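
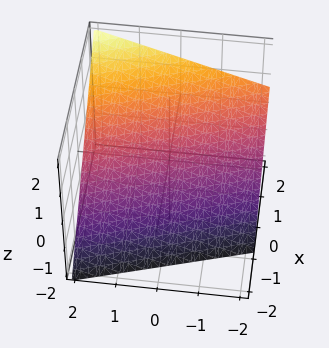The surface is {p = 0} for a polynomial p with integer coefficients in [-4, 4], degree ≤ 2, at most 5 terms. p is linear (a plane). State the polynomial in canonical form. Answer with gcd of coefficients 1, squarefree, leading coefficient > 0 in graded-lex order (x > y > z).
The degree is 1 — every cross-section is a straight line — this is a plane.
Against the integer gridlines: it crosses the y-axis at the gridline y = 2.
The integer polynomial consistent with all of this is the stated p.

3*x + y - 3*z - 2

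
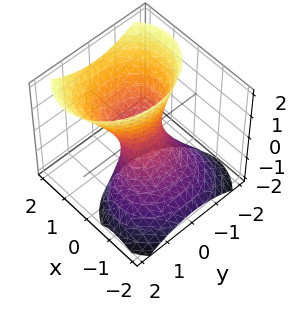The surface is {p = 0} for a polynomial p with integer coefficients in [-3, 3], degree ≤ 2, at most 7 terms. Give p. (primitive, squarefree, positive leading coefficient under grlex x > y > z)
3*x^2 - 3*x*z + 2*y^2 - z^2 - 1

First, the degree is 2 — a generic line meets the surface in up to 2 points.
Next, reading off the gridlines: it misses every integer gridline on the z-axis.
Finally, putting this together gives p.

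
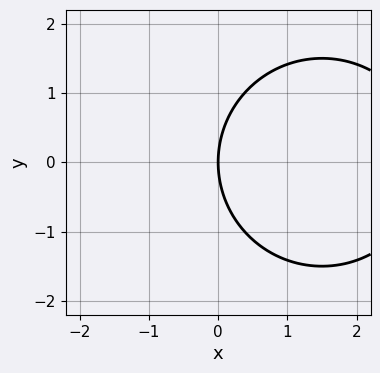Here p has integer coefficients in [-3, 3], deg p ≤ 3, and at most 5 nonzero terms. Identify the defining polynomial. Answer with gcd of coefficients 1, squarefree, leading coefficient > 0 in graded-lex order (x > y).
x^2 + y^2 - 3*x

Degree: a generic line meets the curve in up to 2 points, so deg p = 2.
Symmetries: it's symmetric under y → −y, forcing even powers of y.
Reading off the gridlines: it meets the x-axis at x = 0 (among the integer gridlines); one y-axis crossing is at y = 0.
Matching integer coefficients to the picture gives p.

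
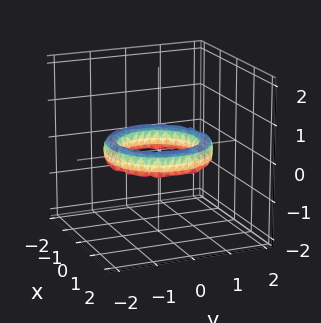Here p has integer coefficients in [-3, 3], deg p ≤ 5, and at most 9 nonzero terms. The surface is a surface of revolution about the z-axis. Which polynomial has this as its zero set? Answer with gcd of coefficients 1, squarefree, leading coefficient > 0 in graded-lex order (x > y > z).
x^4 + 2*x^2*y^2 + y^4 - 3*x^2 - 3*y^2 + 2*z^2 + 2

Degree: no degree-3 surface has this shape, so deg p = 4.
Symmetries: rotational symmetry about the z-axis ⇒ p depends on x, y only through x² + y².
From the visible intercepts: a circular section at z = 0 has radius exactly 1; no z-intercept at any integer in the box; among the integer gridlines, it crosses the y-axis at y ∈ {-1, 1}.
Putting this together gives p.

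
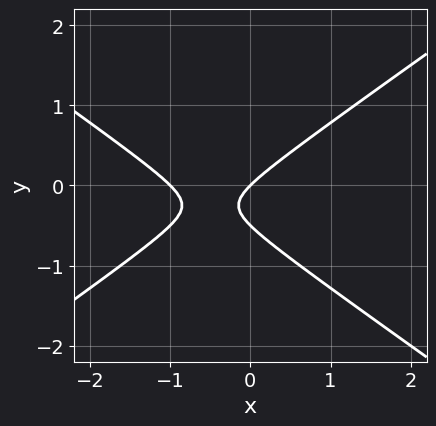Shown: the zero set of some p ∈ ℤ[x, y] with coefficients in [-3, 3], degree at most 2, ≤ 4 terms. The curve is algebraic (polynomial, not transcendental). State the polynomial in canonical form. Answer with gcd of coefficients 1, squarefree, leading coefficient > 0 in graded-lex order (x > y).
x^2 - 2*y^2 + x - y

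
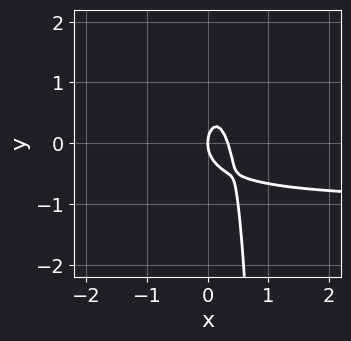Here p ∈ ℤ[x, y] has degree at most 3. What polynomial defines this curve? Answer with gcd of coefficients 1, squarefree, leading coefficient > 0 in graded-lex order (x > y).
First, deg p = 3.
Then, checking where it meets the axes: it crosses the y-axis at the gridline y = 0; one x-axis crossing is at x = 0.
Finally, solving for integer coefficients yields p as stated.

3*x^2*y - x*y^2 + 3*x^2 + y^2 - x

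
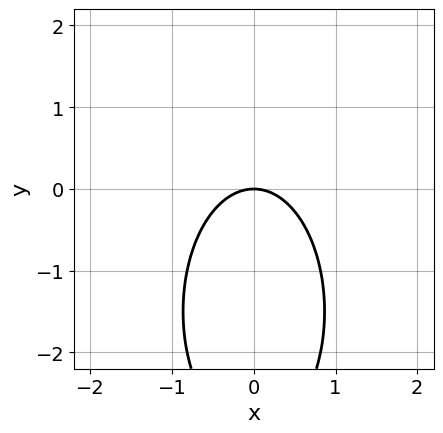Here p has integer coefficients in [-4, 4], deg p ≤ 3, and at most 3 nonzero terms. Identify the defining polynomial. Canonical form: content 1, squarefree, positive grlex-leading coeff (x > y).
3*x^2 + y^2 + 3*y

First, the degree is 2 — no degree-1 curve has this shape.
Next, symmetries: it's symmetric under x → −x, forcing even powers of x.
Then, from the visible intercepts: one y-axis crossing is at y = 0; it meets the x-axis at x = 0 (among the integer gridlines).
Finally, matching integer coefficients to the picture gives p.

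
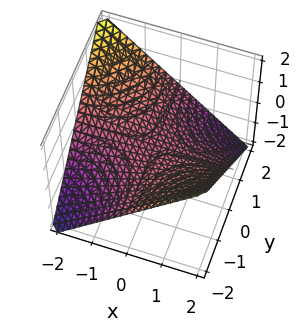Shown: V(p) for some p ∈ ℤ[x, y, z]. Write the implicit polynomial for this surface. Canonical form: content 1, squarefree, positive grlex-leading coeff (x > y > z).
x*y + 2*z

(a) The degree is 2 — a hyperbolic paraboloid; a quadric.
(b) From the visible intercepts: it meets the z-axis at z = 0 (among the integer gridlines); the visible x-axis segment lies entirely on the surface; the visible y-axis segment lies entirely on the surface.
(c) Putting this together gives p.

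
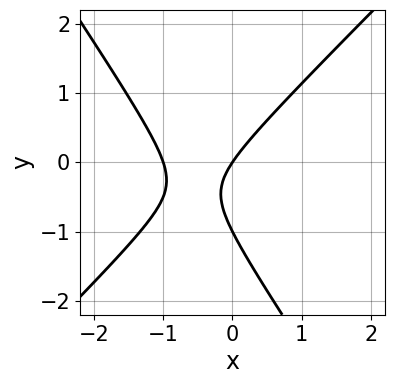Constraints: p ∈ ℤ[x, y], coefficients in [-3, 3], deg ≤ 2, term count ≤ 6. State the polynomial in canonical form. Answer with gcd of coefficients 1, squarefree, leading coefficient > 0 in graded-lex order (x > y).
3*x^2 - x*y - 2*y^2 + 3*x - 2*y

First, degree: the shape is more complex than any degree-1 curve, so deg p = 2.
Next, checking where it meets the axes: among the integer gridlines, it crosses the x-axis at x ∈ {-1, 0}; the y-axis gridline crossings are at y ∈ {-1, 0}.
Finally, matching integer coefficients to the picture gives p.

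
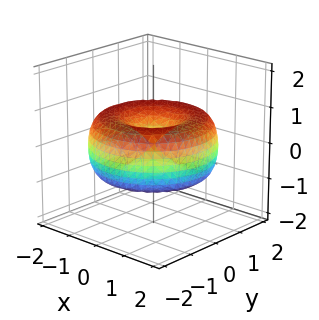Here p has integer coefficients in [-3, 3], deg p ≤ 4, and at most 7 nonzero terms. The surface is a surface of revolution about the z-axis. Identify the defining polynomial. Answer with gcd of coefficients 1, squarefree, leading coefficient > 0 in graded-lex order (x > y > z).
x^4 + 2*x^2*y^2 + y^4 - 3*x^2 - 3*y^2 + 3*z^2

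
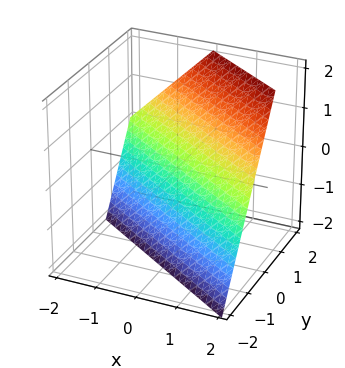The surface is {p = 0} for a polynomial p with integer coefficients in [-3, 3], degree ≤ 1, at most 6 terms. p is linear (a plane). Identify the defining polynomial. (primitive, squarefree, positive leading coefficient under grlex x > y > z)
2*x + 3*y - 2*z - 2

1. The degree is 1 — the surface is flat (a plane).
2. Checking where it meets the axes: it crosses the z-axis at the gridline z = -1; one x-axis crossing is at x = 1.
3. Fitting integer coefficients to these (and the overall shape) gives p.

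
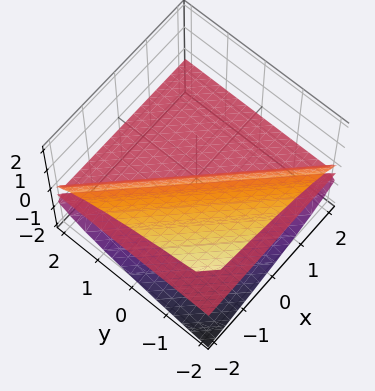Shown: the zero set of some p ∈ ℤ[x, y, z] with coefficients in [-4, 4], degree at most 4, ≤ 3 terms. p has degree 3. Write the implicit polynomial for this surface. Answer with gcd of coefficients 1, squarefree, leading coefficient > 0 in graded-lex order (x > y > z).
First, the picture has 2 separate pieces. Treating them together as one polynomial.
Then, degree: a generic line meets the surface in up to 3 points, so deg p = 3.
Next, from the visible intercepts: every point of the y-axis in the box is on the surface; one z-axis crossing is at z = 0.
Finally, solving for integer coefficients yields p as stated. Check: (1, 0, 0) on the x-axis lies on the surface, and p(1, 0, 0) = 0. ✓

z^3 + x*z + y*z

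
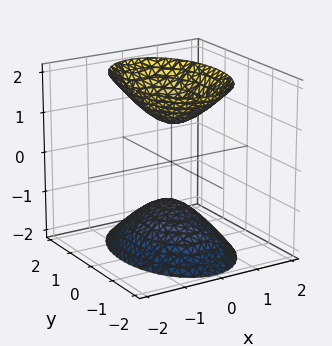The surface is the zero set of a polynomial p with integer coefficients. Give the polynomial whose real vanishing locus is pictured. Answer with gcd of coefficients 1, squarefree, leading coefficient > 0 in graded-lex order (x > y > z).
The picture has 2 separate pieces. They look like related sheets of one shape, so recover p as a whole.
The degree is 2 — two sheets facing apart; a quadric.
Symmetries: mirror symmetry z ↦ −z ⇒ only even powers of z; mirror symmetry x ↦ −x ⇒ only even powers of x; mirror symmetry y ↦ −y ⇒ only even powers of y.
Observable constraints: no x-intercept at any integer in the box; no y-intercept at any integer in the box.
Putting this together gives p. Check: (0, 0, -1) on the z-axis lies on the surface, and p(0, 0, -1) = 0. ✓

2*x^2 + y^2 - z^2 + 1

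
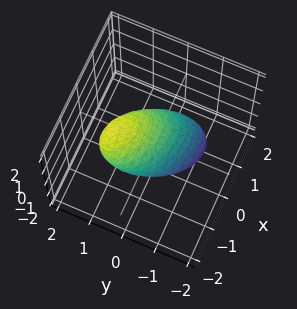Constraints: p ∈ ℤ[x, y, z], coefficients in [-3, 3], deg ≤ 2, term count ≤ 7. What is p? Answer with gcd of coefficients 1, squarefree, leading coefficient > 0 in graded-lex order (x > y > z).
1. Degree: no degree-1 surface has this shape, so deg p = 2.
2. Observable constraints: among the integer gridlines, it crosses the x-axis at x ∈ {-1, 1}.
3. Assembling these constraints gives the stated polynomial.

x^2 + x*y + 2*y^2 - 3*y*z + 2*z^2 - 1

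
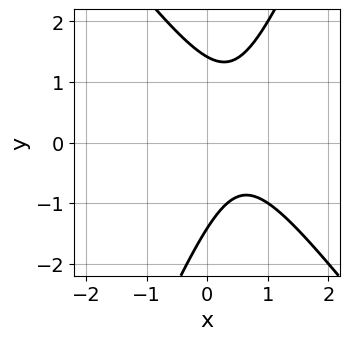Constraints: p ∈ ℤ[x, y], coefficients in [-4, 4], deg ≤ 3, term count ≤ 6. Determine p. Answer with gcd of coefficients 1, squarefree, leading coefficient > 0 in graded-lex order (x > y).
3*x^2 + x*y - y^2 - 3*x + 2

The degree is 2 — the shape is more complex than any degree-1 curve.
Reading off the gridlines: the curve avoids every integer x-axis point in the box.
Putting this together gives p.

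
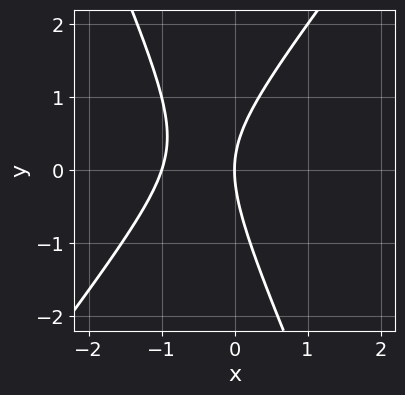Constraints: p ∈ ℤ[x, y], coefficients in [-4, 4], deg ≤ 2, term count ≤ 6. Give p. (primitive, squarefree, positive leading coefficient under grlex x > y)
3*x^2 - x*y - y^2 + 3*x

(a) The degree is 2 — the shape is more complex than any degree-1 curve.
(b) Reading off the gridlines: it meets the y-axis at y = 0 (among the integer gridlines); the x-axis gridline crossings are at x ∈ {-1, 0}.
(c) These observations pin down the coefficients.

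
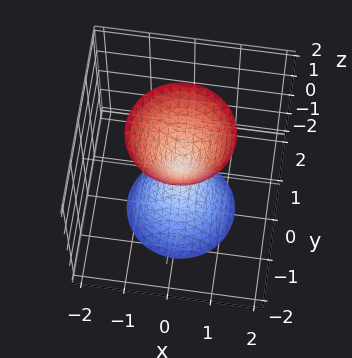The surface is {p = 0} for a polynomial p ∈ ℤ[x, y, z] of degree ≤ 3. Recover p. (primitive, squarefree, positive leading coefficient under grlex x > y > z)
First, I count 2 distinct pieces. Treating them together as one polynomial.
Then, the degree is 2 — two nappes meeting at a single point; a quadric.
Next, symmetry: the z-axis is an axis of rotation, so x and y enter only as x² + y²; the z ↦ −z reflection is a symmetry, so z appears only in even powers.
Next, from the visible intercepts: a circular section at z = 2 has radius between 1 and 2; it meets the z-axis at z = 0 (among the integer gridlines).
Finally, matching integer coefficients to the picture gives p.

3*x^2 + 3*y^2 - z^2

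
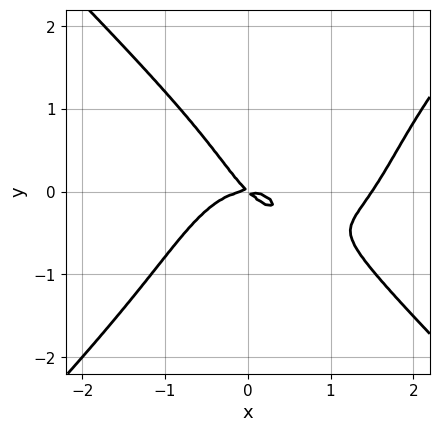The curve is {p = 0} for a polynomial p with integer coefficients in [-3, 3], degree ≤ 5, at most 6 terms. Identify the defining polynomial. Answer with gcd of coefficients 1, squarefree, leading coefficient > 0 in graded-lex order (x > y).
2*x^4 - 2*y^4 - 3*x^3 - 3*x*y - 3*y^2

(a) The degree is 4 — no degree-3 curve has this shape.
(b) From the axis intercepts and sections: it meets the x-axis at x = 0 (among the integer gridlines); one y-axis crossing is at y = 0.
(c) Fitting integer coefficients to these (and the overall shape) gives p.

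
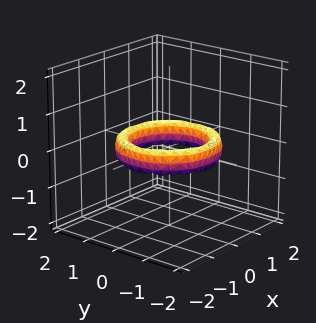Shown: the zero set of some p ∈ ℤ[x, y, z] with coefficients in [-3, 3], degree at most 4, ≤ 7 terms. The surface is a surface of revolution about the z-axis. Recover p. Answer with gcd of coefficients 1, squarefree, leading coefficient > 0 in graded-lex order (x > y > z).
x^4 + 2*x^2*y^2 + y^4 - 3*x^2 - 3*y^2 + 2*z^2 + 2

1. deg p = 4.
2. Symmetries: the surface is invariant under rotation about z: p = q(x² + y², z).
3. Observable constraints: the y-axis gridline crossings are at y ∈ {-1, 1}; a circular section at z = 0 has radius exactly 1; the surface avoids every integer z-axis point in the box.
4. Together with the visible shape, these determine p as stated.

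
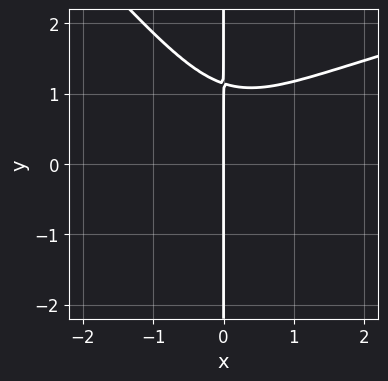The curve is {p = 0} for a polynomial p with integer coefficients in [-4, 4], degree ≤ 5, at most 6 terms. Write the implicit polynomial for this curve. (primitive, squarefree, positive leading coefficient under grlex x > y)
First, the degree is 4 — no degree-3 curve has this shape.
Next, observable constraints: every point of the y-axis in the box is on the curve; it meets the x-axis at x = 0 (among the integer gridlines).
Finally, putting this together gives p.

2*x^2*y^2 + 2*x*y^3 - 3*x^3 - 3*x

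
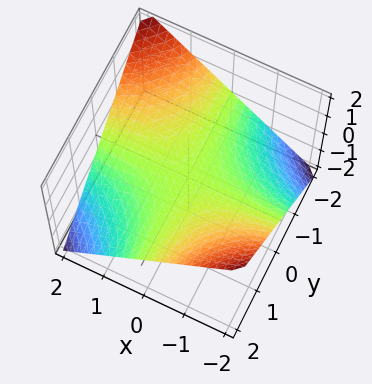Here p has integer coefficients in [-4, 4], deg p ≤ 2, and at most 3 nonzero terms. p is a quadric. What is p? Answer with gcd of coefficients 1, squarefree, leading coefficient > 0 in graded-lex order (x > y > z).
x*y + 2*z

The degree is 2 — a saddle surface; a quadric.
Against the integer gridlines: the visible x-axis segment lies entirely on the surface; it crosses the z-axis at the gridline z = 0; the visible y-axis segment lies entirely on the surface.
Assembling these constraints gives the stated polynomial.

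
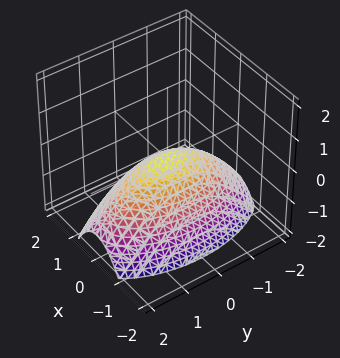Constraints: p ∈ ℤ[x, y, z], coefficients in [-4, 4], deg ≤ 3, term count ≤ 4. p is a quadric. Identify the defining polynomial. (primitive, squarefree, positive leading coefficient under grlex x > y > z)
3*x^2 + y^2 + 3*z

Degree: a single bowl opening along one axis; a quadric, so deg p = 2.
Symmetries: it's symmetric under y → −y, forcing even powers of y; the x ↦ −x reflection is a symmetry, so x appears only in even powers.
From the visible intercepts: it meets the x-axis at x = 0 (among the integer gridlines); it meets the y-axis at y = 0 (among the integer gridlines).
Fitting integer coefficients to these (and the overall shape) gives p.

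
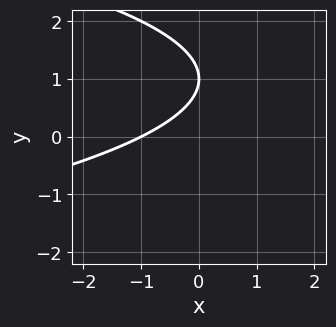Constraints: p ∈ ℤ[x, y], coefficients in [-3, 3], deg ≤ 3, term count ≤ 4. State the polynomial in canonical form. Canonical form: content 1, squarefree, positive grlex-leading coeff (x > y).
y^2 + x - 2*y + 1

(a) deg p = 2. The shape is more complex than any degree-1 curve.
(b) From the visible intercepts: one x-axis crossing is at x = -1; it crosses the y-axis at the gridline y = 1.
(c) The integer polynomial consistent with all of this is the stated p.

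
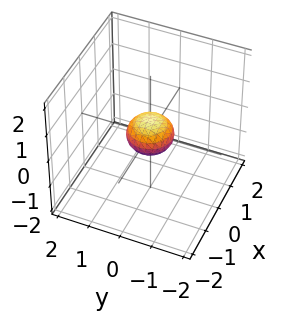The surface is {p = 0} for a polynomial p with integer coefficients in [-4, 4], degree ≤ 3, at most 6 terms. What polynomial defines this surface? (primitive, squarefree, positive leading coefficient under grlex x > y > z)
2*x^2 + 2*y^2 + 3*z^2 - 1

1. deg p = 2. A generic line meets the surface in up to 2 points.
2. Symmetries: rotational symmetry about the z-axis ⇒ p depends on x, y only through x² + y².
3. Reading off the gridlines: a circular section at z = 0 has radius between 0 and 1.
4. These observations pin down the coefficients.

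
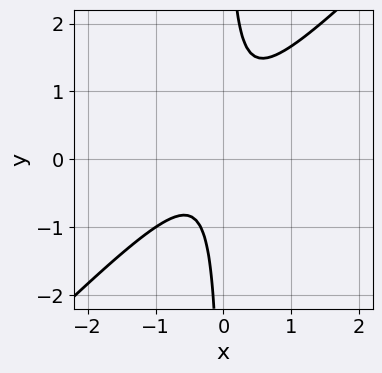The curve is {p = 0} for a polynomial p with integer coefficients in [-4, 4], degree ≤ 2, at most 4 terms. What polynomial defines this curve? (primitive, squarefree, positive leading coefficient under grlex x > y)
3*x^2 - 3*x*y + x + 1

First, degree: no degree-1 curve has this shape, so deg p = 2.
Then, from the axis intercepts and sections: it misses every integer gridline on the x-axis; the curve avoids every integer y-axis point in the box.
Finally, solving for integer coefficients yields p as stated.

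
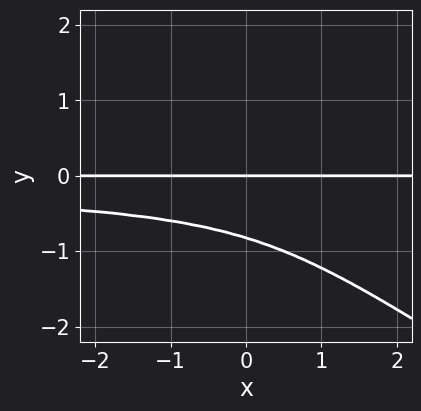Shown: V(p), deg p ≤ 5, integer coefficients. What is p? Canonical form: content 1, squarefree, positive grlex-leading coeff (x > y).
2*x*y^3 + 3*y^4 + y^3 + y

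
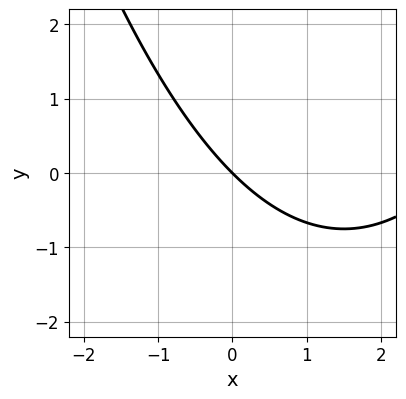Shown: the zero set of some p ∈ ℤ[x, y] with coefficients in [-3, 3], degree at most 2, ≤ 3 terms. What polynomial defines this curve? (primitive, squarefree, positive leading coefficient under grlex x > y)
1. The degree is 2 — a generic line meets the curve in up to 2 points.
2. Against the integer gridlines: it crosses the y-axis at the gridline y = 0; one x-axis crossing is at x = 0.
3. Solving for integer coefficients yields p as stated.

x^2 - 3*x - 3*y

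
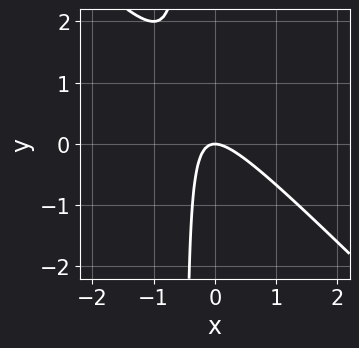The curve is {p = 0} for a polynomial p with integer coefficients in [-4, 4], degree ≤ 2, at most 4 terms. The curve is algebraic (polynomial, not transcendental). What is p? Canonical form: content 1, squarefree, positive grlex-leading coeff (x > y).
(a) deg p = 2. A generic line meets the curve in up to 2 points.
(b) Checking where it meets the axes: it crosses the x-axis at the gridline x = 0; it crosses the y-axis at the gridline y = 0.
(c) Putting this together gives p.

2*x^2 + 2*x*y + y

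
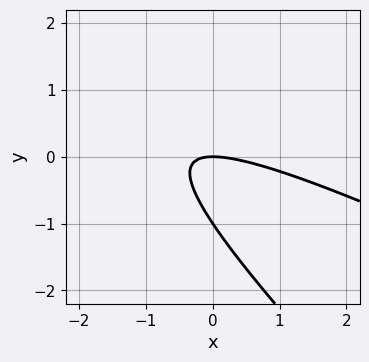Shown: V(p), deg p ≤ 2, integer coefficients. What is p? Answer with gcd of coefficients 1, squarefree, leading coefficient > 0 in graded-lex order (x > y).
x^2 + 3*x*y + 2*y^2 + 2*y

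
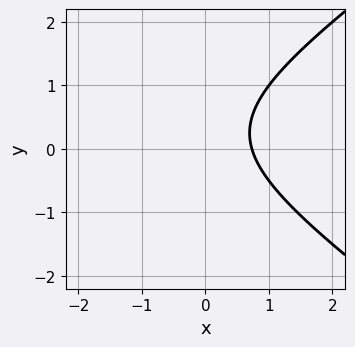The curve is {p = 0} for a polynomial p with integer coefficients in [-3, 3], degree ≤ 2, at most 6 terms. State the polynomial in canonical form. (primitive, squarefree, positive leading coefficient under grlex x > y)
(a) deg p = 2. A generic line meets the curve in up to 2 points.
(b) Checking where it meets the axes: it misses every integer gridline on the y-axis.
(c) These observations pin down the coefficients.

x^2 - 2*y^2 + 2*x + y - 2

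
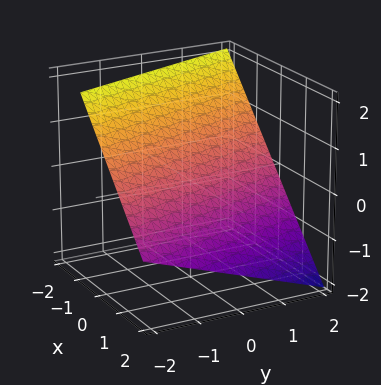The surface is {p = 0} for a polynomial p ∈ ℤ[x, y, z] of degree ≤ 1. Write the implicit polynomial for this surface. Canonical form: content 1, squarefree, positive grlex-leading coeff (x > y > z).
3*x + y + 3*z - 2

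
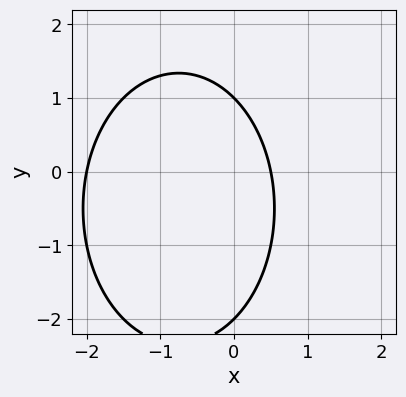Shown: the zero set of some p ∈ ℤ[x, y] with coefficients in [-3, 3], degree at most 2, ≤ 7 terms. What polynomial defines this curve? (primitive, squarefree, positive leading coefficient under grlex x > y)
2*x^2 + y^2 + 3*x + y - 2

First, deg p = 2.
Then, observable constraints: among the integer gridlines, it crosses the y-axis at y ∈ {-2, 1}; it crosses the x-axis at the gridline x = -2.
Finally, these observations pin down the coefficients.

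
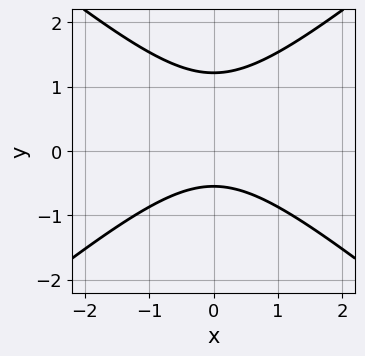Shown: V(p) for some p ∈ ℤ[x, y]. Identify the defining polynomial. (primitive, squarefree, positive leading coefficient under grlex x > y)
2*x^2 - 3*y^2 + 2*y + 2

1. deg p = 2. The shape is more complex than any degree-1 curve.
2. Symmetries: mirror symmetry x ↦ −x ⇒ only even powers of x.
3. Reading off the gridlines: it misses every integer gridline on the x-axis.
4. Matching integer coefficients to the picture gives p.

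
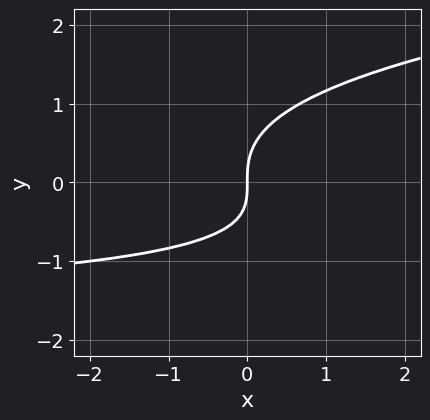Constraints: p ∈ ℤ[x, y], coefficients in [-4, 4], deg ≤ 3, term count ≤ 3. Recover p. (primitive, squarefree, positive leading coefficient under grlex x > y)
2*y^3 - x*y - 2*x

First, the degree is 3 — the shape is more complex than any degree-2 curve.
Then, observable constraints: it meets the x-axis at x = 0 (among the integer gridlines); it meets the y-axis at y = 0 (among the integer gridlines).
Finally, together with the visible shape, these determine p as stated.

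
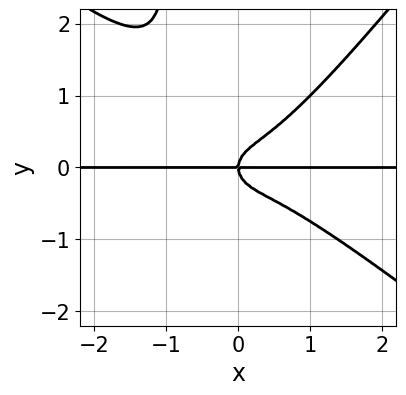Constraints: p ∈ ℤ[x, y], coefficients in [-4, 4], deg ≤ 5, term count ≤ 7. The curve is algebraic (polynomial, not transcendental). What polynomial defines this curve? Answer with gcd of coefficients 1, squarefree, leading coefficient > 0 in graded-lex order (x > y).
2*x^3*y + x^2*y^2 - 2*x*y^3 - 2*y^3 + x*y

The degree is 4 — no degree-3 curve has this shape.
Checking where it meets the axes: it meets the y-axis at y = 0 (among the integer gridlines); the visible x-axis segment lies entirely on the curve.
Matching integer coefficients to the picture gives p.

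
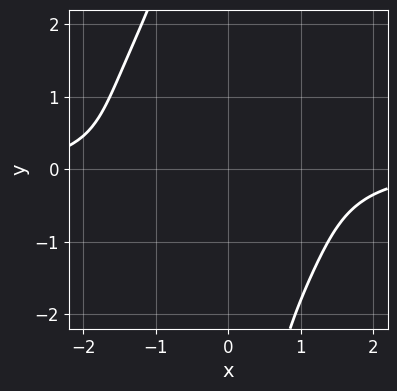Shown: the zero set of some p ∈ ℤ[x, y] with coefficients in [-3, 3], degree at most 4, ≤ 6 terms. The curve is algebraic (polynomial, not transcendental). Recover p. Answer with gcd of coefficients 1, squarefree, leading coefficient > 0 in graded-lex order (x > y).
x^3*y + x*y^3 + 2*y^2 + y + 3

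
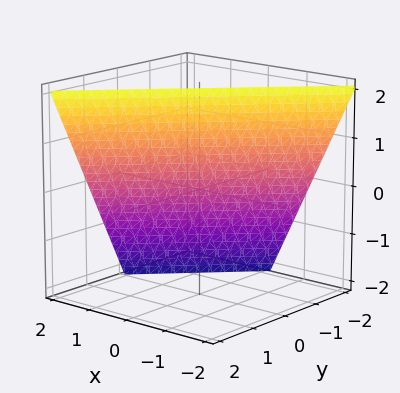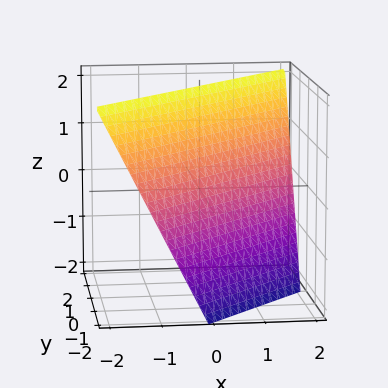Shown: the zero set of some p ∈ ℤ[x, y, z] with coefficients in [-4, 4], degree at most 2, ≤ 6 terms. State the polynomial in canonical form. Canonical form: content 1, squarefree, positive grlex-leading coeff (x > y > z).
2*x - 2*y + z - 2

1. deg p = 1. The surface is flat (a plane).
2. From the visible intercepts: it meets the z-axis at z = 2 (among the integer gridlines); it crosses the y-axis at the gridline y = -1.
3. Putting this together gives p. Check: (1, 0, 0) on the x-axis lies on the surface, and p(1, 0, 0) = 0. ✓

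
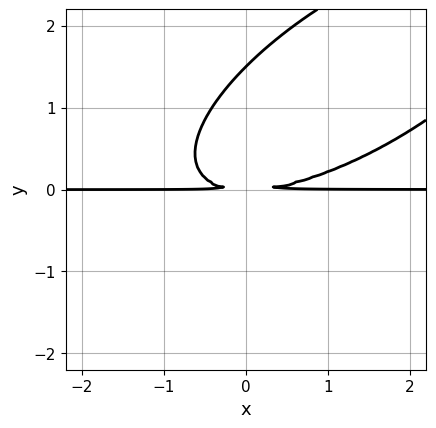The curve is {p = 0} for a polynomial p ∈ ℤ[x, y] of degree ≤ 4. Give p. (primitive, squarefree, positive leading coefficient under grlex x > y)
x^2*y - 2*x*y^2 + 2*y^3 - 3*y^2

1. deg p = 3. No degree-2 curve has this shape.
2. Observable constraints: every point of the x-axis in the box is on the curve.
3. Fitting integer coefficients to these (and the overall shape) gives p.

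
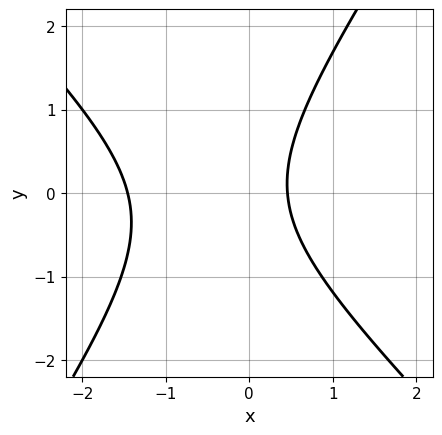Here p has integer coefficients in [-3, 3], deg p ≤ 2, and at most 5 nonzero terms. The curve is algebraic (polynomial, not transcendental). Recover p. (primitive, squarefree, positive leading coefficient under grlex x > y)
3*x^2 + x*y - 2*y^2 + 3*x - 2

1. deg p = 2.
2. From the visible intercepts: the curve avoids every integer y-axis point in the box.
3. Matching integer coefficients to the picture gives p.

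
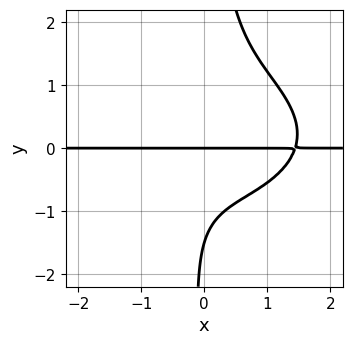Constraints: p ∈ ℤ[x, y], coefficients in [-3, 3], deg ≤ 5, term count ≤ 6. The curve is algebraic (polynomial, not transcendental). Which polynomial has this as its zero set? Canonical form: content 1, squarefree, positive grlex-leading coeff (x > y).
x^3*y + 3*x*y^3 - 2*y^2 - 3*y

deg p = 4. No degree-3 curve has this shape.
Against the integer gridlines: one y-axis crossing is at y = 0; the visible x-axis segment lies entirely on the curve.
Assembling these constraints gives the stated polynomial.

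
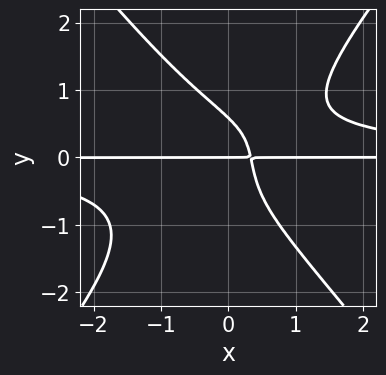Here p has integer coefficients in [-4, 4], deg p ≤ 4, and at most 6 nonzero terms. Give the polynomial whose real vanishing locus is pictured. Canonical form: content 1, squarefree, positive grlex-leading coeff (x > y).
3*x^2*y^2 - 2*y^4 - 3*x*y - y^2 + y

(a) Degree: the shape is more complex than any degree-3 curve, so deg p = 4.
(b) Checking where it meets the axes: it crosses the y-axis at the gridline y = 0; the visible x-axis segment lies entirely on the curve.
(c) Fitting integer coefficients to these (and the overall shape) gives p.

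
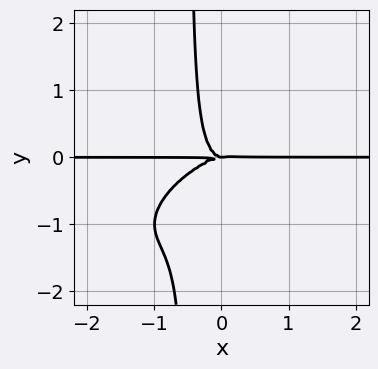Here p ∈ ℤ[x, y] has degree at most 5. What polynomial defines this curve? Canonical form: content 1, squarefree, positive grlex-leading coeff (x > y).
x^3*y - 2*x^2*y^2 + 2*x*y^3 + y^3

(a) deg p = 4. A generic line meets the curve in up to 4 points.
(b) Observable constraints: every point of the x-axis in the box is on the curve; one y-axis crossing is at y = 0.
(c) Putting this together gives p.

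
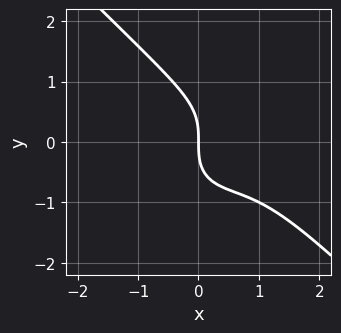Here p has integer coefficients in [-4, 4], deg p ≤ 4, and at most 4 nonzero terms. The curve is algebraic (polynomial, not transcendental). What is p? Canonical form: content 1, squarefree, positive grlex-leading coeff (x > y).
(a) The degree is 3 — no degree-2 curve has this shape.
(b) Reading off the gridlines: one x-axis crossing is at x = 0; it meets the y-axis at y = 0 (among the integer gridlines).
(c) The integer polynomial consistent with all of this is the stated p.

2*x^3 + 2*y^3 - 3*x^2 + 3*x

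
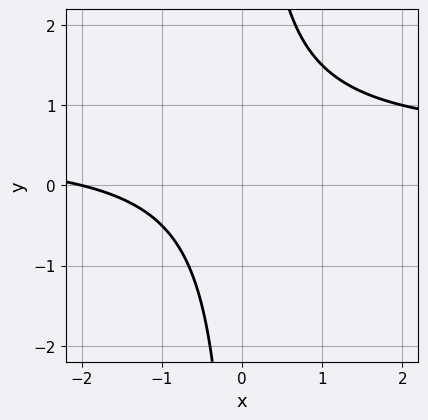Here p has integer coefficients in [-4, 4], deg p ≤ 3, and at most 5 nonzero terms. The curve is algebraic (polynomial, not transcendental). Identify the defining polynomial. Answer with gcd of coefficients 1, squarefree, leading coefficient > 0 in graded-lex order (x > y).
2*x*y - x - 2

1. The degree is 2 — no degree-1 curve has this shape.
2. From the visible intercepts: the curve avoids every integer y-axis point in the box; it crosses the x-axis at the gridline x = -2.
3. Together with the visible shape, these determine p as stated.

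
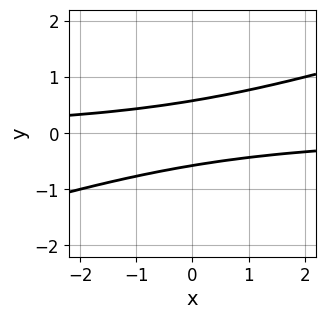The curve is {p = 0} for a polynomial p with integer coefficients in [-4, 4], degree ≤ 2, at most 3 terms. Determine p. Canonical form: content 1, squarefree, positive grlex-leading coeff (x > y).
(a) Degree: no degree-1 curve has this shape, so deg p = 2.
(b) Against the integer gridlines: the curve avoids every integer x-axis point in the box.
(c) Matching integer coefficients to the picture gives p.

x*y - 3*y^2 + 1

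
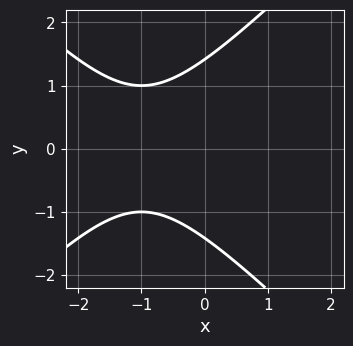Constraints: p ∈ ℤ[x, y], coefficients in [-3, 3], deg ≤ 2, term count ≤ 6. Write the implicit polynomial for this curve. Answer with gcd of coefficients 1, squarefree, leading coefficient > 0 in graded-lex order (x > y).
The degree is 2 — the shape is more complex than any degree-1 curve.
Symmetries: the y ↦ −y reflection is a symmetry, so y appears only in even powers.
Observable constraints: it misses every integer gridline on the x-axis.
Solving for integer coefficients yields p as stated.

x^2 - y^2 + 2*x + 2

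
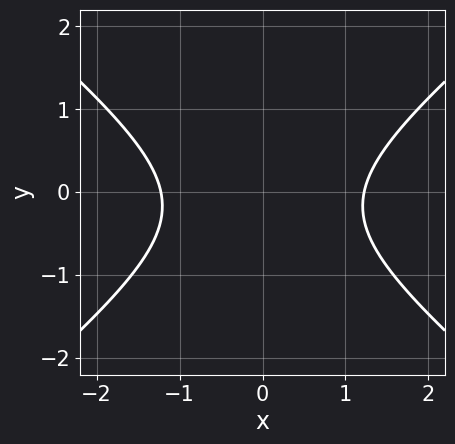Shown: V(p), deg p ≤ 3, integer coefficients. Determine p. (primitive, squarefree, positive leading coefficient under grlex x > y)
(a) The degree is 2 — a generic line meets the curve in up to 2 points.
(b) Symmetries: it's symmetric under x → −x, forcing even powers of x.
(c) From the axis intercepts and sections: the curve avoids every integer y-axis point in the box.
(d) The integer polynomial consistent with all of this is the stated p.

2*x^2 - 3*y^2 - y - 3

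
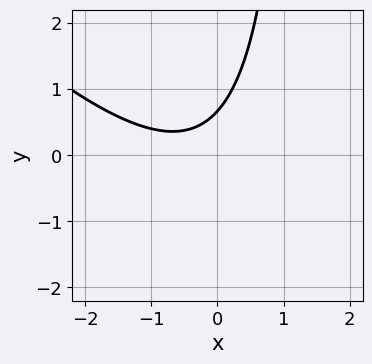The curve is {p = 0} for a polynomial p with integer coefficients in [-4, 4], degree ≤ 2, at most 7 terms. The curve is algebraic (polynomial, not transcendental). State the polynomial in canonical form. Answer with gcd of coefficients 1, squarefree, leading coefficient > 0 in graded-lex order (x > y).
2*x^2 + 2*x*y + 2*x - 3*y + 2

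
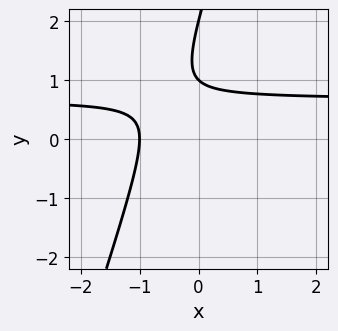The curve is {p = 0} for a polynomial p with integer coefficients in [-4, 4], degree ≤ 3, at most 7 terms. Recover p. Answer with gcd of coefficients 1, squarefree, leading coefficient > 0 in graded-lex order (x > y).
3*x*y - y^2 - 2*x + 3*y - 2

First, deg p = 2. A generic line meets the curve in up to 2 points.
Then, reading off the gridlines: the y-axis gridline crossings are at y ∈ {1, 2}; it crosses the x-axis at the gridline x = -1.
Finally, assembling these constraints gives the stated polynomial.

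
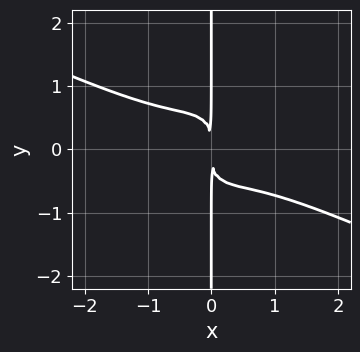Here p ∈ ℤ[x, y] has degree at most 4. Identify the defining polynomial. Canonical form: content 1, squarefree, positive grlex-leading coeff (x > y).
(a) deg p = 4.
(b) Observable constraints: every point of the y-axis in the box is on the curve.
(c) Solving for integer coefficients yields p as stated.

2*x^4 + 3*x^3*y - 2*x^2*y^2 + 2*x*y^3 + 2*x^2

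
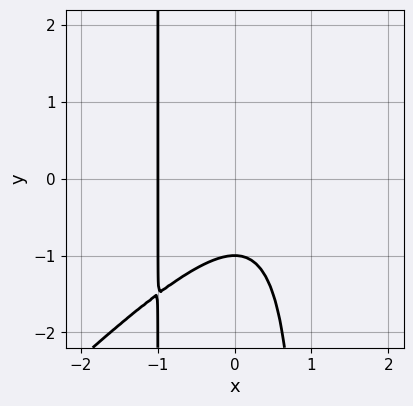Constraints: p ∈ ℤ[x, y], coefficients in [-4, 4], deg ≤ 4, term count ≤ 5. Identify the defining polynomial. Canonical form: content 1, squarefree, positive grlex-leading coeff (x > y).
x^3 - x^2*y + y + 1

(a) deg p = 3. No degree-2 curve has this shape.
(b) From the axis intercepts and sections: it meets the y-axis at y = -1 (among the integer gridlines); one x-axis crossing is at x = -1.
(c) Assembling these constraints gives the stated polynomial.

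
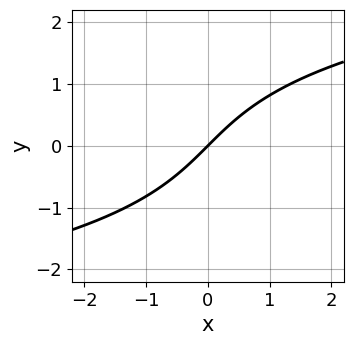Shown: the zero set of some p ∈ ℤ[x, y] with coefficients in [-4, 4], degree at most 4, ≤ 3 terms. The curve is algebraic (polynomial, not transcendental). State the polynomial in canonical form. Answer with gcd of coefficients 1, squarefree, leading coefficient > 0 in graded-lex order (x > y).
1. The degree is 3 — a generic line meets the curve in up to 3 points.
2. Against the integer gridlines: it crosses the x-axis at the gridline x = 0; one y-axis crossing is at y = 0.
3. Putting this together gives p.

y^3 - 3*x + 3*y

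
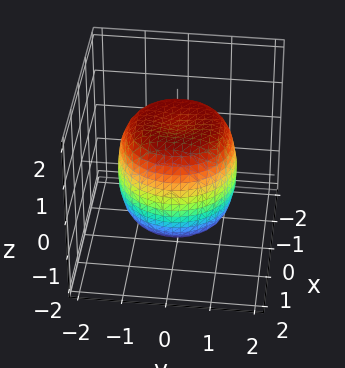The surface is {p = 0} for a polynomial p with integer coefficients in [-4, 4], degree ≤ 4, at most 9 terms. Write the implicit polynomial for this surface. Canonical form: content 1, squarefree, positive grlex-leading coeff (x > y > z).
2*x^4 + 4*x^2*y^2 + 2*y^4 - 2*x^2 - 2*y^2 + 2*z^2 - 3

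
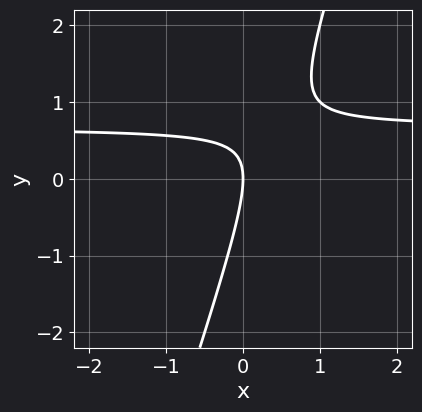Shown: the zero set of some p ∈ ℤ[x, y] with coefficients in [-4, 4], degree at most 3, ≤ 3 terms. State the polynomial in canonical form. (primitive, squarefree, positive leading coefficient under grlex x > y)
3*x*y - y^2 - 2*x

deg p = 2. No degree-1 curve has this shape.
Observable constraints: one x-axis crossing is at x = 0; one y-axis crossing is at y = 0.
The integer polynomial consistent with all of this is the stated p.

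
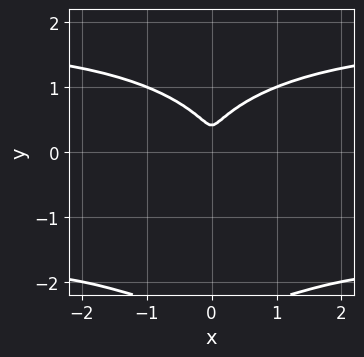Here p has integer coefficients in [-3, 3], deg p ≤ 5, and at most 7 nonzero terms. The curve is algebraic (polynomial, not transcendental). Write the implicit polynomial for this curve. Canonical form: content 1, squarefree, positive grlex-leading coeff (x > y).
First, deg p = 4.
Then, symmetries: the x ↦ −x reflection is a symmetry, so x appears only in even powers.
Finally, matching integer coefficients to the picture gives p.

x^2*y^2 + y^4 + 2*y^3 - 3*x^2 - y^2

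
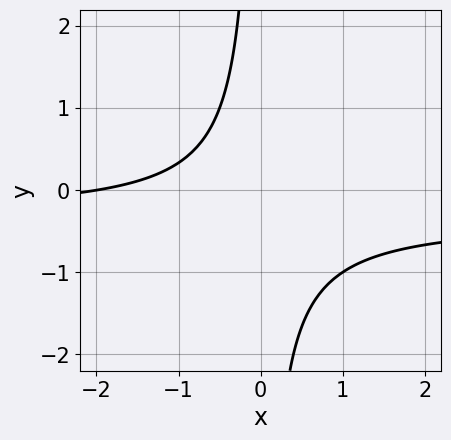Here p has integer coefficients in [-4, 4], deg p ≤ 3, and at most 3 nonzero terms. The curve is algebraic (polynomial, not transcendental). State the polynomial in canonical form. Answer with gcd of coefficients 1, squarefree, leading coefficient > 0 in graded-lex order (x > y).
3*x*y + x + 2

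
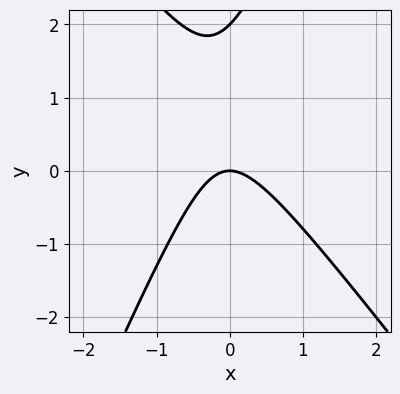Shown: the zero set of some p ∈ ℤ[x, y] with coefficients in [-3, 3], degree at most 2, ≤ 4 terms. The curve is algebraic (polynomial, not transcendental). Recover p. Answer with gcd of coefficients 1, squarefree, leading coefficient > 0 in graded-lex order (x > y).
3*x^2 + x*y - y^2 + 2*y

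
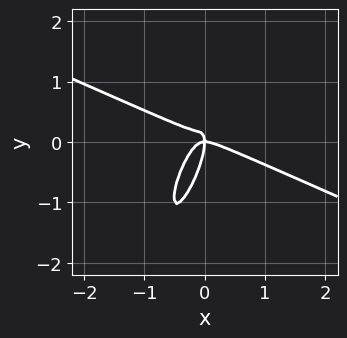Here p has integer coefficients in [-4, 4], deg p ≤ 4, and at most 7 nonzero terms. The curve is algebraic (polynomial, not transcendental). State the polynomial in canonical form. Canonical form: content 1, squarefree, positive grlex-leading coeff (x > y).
2*x^3 + 3*x^2*y - 3*x*y^2 + y^3 + x*y

(a) Degree: a generic line meets the curve in up to 3 points, so deg p = 3.
(b) Reading off the gridlines: it crosses the x-axis at the gridline x = 0; it crosses the y-axis at the gridline y = 0.
(c) The integer polynomial consistent with all of this is the stated p.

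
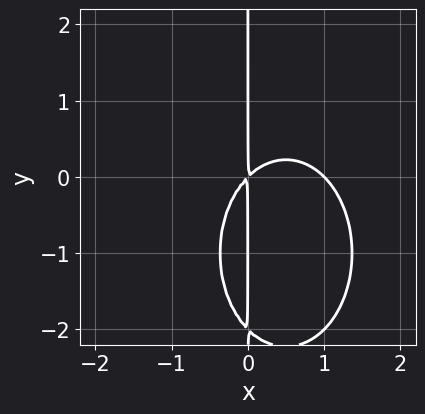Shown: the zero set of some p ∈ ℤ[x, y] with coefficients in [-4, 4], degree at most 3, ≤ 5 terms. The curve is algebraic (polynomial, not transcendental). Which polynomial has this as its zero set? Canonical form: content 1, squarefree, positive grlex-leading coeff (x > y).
(a) Degree: a generic line meets the curve in up to 3 points, so deg p = 3.
(b) Against the integer gridlines: one x-axis crossing is at x = 1; every point of the y-axis in the box is on the curve.
(c) The integer polynomial consistent with all of this is the stated p.

2*x^3 + x*y^2 - 2*x^2 + 2*x*y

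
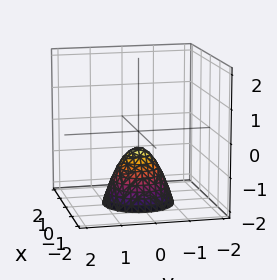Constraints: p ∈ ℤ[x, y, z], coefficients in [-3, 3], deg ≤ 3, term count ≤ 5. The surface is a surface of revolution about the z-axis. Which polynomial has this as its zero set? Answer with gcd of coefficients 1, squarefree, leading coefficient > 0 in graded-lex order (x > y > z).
3*x^2 + 3*y^2 + 2*z + 1

(a) deg p = 2. The shape is more complex than any degree-1 surface.
(b) Symmetry: the surface is invariant under rotation about z: p = q(x² + y², z).
(c) Reading off the gridlines: a circular section at z = -1 has radius between 0 and 1; the surface avoids every integer x-axis point in the box; no y-intercept at any integer in the box.
(d) Fitting integer coefficients to these (and the overall shape) gives p.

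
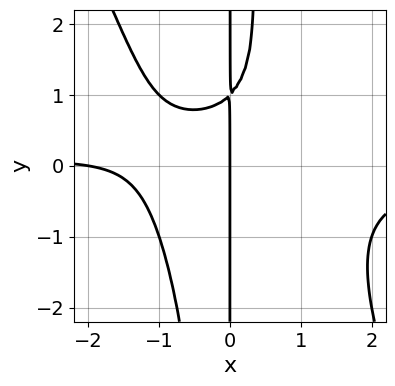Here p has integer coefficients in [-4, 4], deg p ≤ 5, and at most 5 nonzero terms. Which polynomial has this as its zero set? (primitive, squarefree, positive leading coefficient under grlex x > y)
First, the degree is 4 — no degree-3 curve has this shape.
Next, reading off the gridlines: the x-axis gridline crossings are at x ∈ {-2, 0}; the visible y-axis segment lies entirely on the curve.
Finally, solving for integer coefficients yields p as stated.

2*x^3*y + x^2*y^2 + x^2 - 2*x*y + 2*x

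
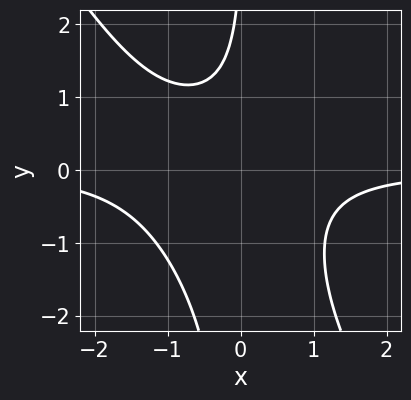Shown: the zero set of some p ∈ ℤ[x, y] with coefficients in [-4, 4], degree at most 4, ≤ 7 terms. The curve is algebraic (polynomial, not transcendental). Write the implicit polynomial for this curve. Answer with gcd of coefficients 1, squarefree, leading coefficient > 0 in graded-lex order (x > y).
3*x^2*y + 2*x*y^2 + 2*x*y - y + 3

First, deg p = 3. The shape is more complex than any degree-2 curve.
Then, observable constraints: the curve avoids every integer y-axis point in the box; no x-intercept at any integer in the box.
Finally, together with the visible shape, these determine p as stated.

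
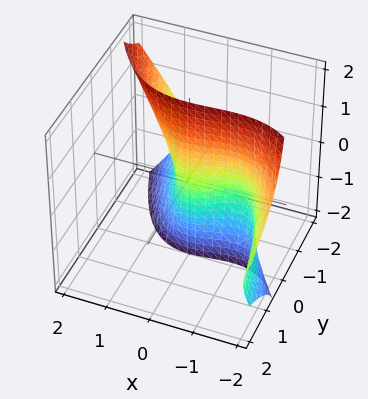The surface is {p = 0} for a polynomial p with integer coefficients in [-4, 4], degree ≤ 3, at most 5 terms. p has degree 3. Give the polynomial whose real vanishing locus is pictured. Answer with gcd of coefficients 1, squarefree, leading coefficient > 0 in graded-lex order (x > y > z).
2*x^3 + 3*y*z^2 + 3*x^2 + 3*y*z + 3*y

First, the degree is 3 — a generic line meets the surface in up to 3 points.
Next, from the visible intercepts: every point of the z-axis in the box is on the surface; it meets the y-axis at y = 0 (among the integer gridlines); it crosses the x-axis at the gridline x = 0.
Finally, fitting integer coefficients to these (and the overall shape) gives p.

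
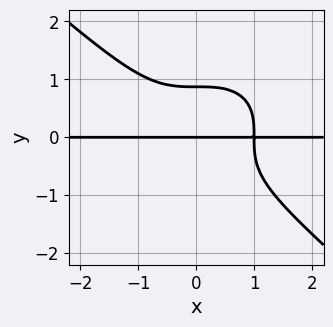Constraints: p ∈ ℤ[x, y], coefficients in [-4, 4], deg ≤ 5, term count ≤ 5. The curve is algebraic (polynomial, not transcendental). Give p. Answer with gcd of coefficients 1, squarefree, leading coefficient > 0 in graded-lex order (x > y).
2*x^3*y + 3*y^4 - 2*y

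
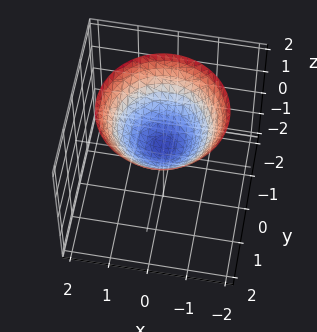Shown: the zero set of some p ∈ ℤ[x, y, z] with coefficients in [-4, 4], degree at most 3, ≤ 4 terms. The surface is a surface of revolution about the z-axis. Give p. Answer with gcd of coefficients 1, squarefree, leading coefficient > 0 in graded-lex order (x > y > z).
(a) The degree is 2 — the shape is more complex than any degree-1 surface.
(b) Symmetries: rotational symmetry about the z-axis ⇒ p depends on x, y only through x² + y².
(c) From the visible intercepts: a circular section at z = 1 has radius exactly 1; the surface avoids every integer y-axis point in the box; it misses every integer gridline on the x-axis.
(d) Solving for integer coefficients yields p as stated.

2*x^2 + 2*y^2 - 3*z + 1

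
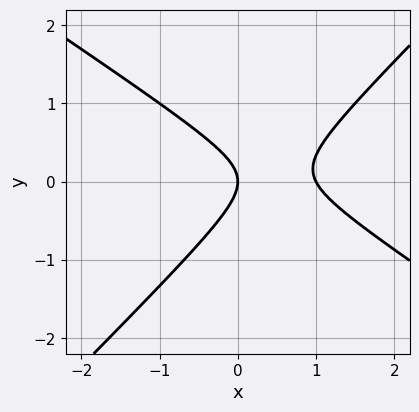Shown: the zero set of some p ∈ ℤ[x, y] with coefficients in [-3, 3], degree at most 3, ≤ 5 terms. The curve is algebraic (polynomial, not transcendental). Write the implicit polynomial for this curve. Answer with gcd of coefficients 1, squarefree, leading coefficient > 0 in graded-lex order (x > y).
(a) deg p = 2. No degree-1 curve has this shape.
(b) Observable constraints: it meets the y-axis at y = 0 (among the integer gridlines); among the integer gridlines, it crosses the x-axis at x ∈ {0, 1}.
(c) Matching integer coefficients to the picture gives p.

2*x^2 + x*y - 3*y^2 - 2*x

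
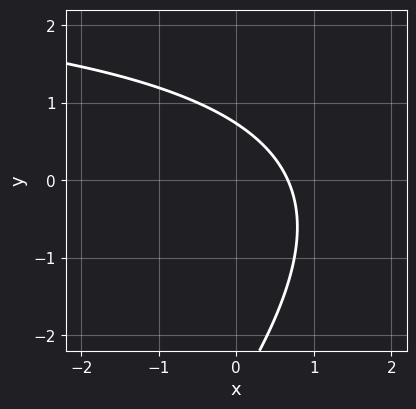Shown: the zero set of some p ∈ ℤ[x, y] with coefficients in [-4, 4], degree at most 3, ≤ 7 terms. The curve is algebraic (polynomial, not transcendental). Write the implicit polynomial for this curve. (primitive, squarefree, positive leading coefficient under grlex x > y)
Degree: a generic line meets the curve in up to 2 points, so deg p = 2.
Solving for integer coefficients yields p as stated.

x*y - y^2 - 3*x - 2*y + 2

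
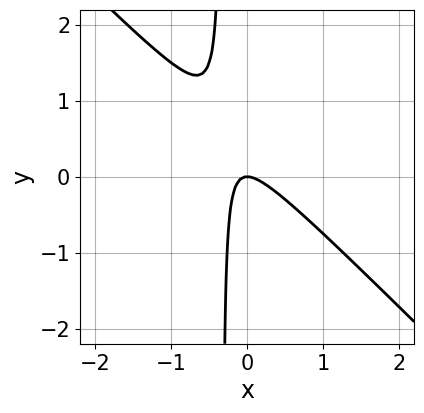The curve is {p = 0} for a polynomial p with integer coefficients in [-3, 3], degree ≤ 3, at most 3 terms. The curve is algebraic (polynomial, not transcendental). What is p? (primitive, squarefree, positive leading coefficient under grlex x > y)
3*x^2 + 3*x*y + y

(a) deg p = 2. A generic line meets the curve in up to 2 points.
(b) Checking where it meets the axes: it meets the x-axis at x = 0 (among the integer gridlines); it crosses the y-axis at the gridline y = 0.
(c) Matching integer coefficients to the picture gives p.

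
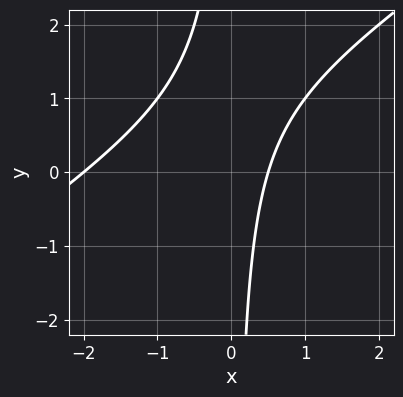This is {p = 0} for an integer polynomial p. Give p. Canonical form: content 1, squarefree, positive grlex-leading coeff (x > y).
1. Degree: a generic line meets the curve in up to 2 points, so deg p = 2.
2. Observable constraints: it crosses the x-axis at the gridline x = -2; no y-intercept at any integer in the box.
3. Assembling these constraints gives the stated polynomial.

2*x^2 - 3*x*y + 3*x - 2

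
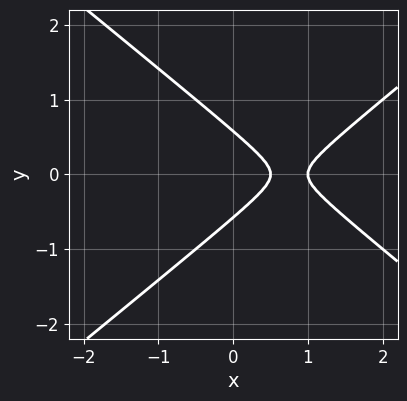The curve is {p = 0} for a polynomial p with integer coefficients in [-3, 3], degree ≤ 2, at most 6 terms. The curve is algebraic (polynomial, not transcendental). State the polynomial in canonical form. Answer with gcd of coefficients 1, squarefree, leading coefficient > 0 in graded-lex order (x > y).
(a) deg p = 2. A generic line meets the curve in up to 2 points.
(b) Symmetries: mirror symmetry y ↦ −y ⇒ only even powers of y.
(c) Reading off the gridlines: one x-axis crossing is at x = 1.
(d) Putting this together gives p.

2*x^2 - 3*y^2 - 3*x + 1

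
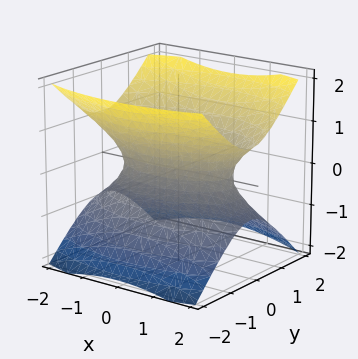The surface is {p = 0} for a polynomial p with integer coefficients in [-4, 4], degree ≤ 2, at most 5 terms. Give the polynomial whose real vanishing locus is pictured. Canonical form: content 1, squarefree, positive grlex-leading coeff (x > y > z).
1. Degree: an hourglass — one-sheet hyperboloid; a quadric, so deg p = 2.
2. Symmetries: the z ↦ −z reflection is a symmetry, so z appears only in even powers; mirror symmetry y ↦ −y ⇒ only even powers of y; mirror symmetry x ↦ −x ⇒ only even powers of x.
3. Checking where it meets the axes: no z-intercept at any integer in the box.
4. The integer polynomial consistent with all of this is the stated p.

x^2 + 3*y^2 - 3*z^2 - 2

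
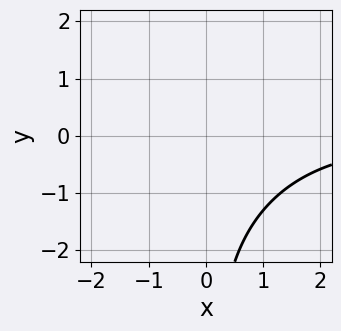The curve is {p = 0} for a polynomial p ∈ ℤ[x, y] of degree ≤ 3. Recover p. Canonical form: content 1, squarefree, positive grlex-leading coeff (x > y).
x^2*y - x*y^2 + 3

(a) Degree: a generic line meets the curve in up to 3 points, so deg p = 3.
(b) From the visible intercepts: the curve avoids every integer x-axis point in the box; no y-intercept at any integer in the box.
(c) Assembling these constraints gives the stated polynomial.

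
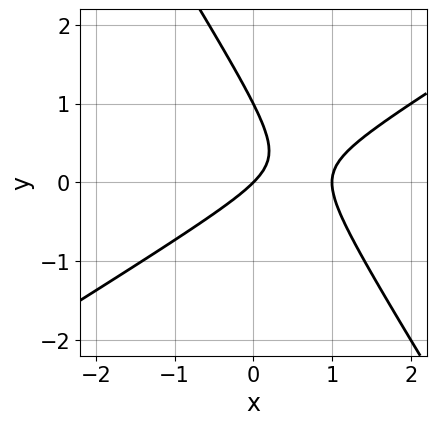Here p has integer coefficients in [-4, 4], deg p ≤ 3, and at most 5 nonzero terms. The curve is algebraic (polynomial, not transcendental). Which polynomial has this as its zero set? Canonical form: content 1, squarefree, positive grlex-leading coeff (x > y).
x^2 - x*y - y^2 - x + y

deg p = 2.
Against the integer gridlines: the x-axis gridline crossings are at x ∈ {0, 1}; among the integer gridlines, it crosses the y-axis at y ∈ {0, 1}.
Putting this together gives p.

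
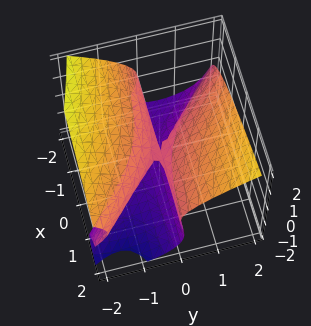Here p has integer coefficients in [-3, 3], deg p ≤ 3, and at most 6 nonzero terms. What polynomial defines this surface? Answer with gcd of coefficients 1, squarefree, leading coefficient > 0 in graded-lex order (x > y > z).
2*z^3 - 3*x*y - 3*y^2 + 2*y*z + 3*z^2

First, degree: no degree-2 surface has this shape, so deg p = 3.
Then, reading off the gridlines: one y-axis crossing is at y = 0; the visible x-axis segment lies entirely on the surface; it crosses the z-axis at the gridline z = 0.
Finally, the integer polynomial consistent with all of this is the stated p.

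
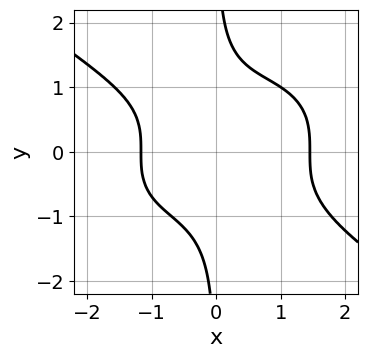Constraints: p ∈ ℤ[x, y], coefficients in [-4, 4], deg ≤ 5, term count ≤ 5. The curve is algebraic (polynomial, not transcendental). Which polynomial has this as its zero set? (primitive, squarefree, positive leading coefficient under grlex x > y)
x^4 + 3*x*y^3 - x - 3

(a) deg p = 4. A generic line meets the curve in up to 4 points.
(b) Observable constraints: it misses every integer gridline on the y-axis.
(c) Matching integer coefficients to the picture gives p.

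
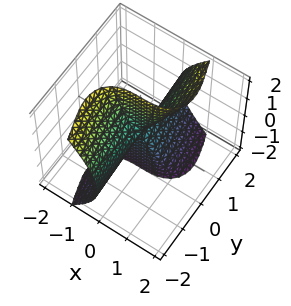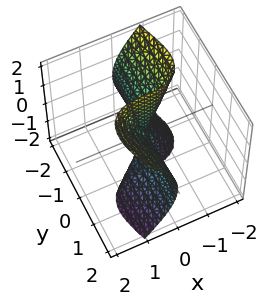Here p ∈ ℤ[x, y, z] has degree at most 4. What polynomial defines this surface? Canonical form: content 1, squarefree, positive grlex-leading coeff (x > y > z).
x^3 + 2*x*y^2 - y*z^2

deg p = 3. A generic line meets the surface in up to 3 points.
Checking where it meets the axes: the visible y-axis segment lies entirely on the surface; the visible z-axis segment lies entirely on the surface.
Solving for integer coefficients yields p as stated.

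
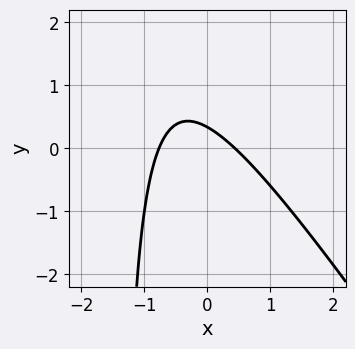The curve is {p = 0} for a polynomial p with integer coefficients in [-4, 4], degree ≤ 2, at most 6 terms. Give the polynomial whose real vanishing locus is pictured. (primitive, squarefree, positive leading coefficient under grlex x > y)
3*x^2 + 2*x*y + x + 3*y - 1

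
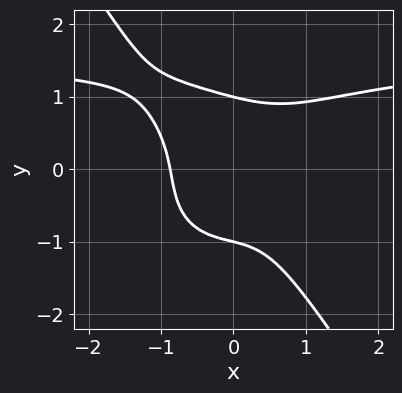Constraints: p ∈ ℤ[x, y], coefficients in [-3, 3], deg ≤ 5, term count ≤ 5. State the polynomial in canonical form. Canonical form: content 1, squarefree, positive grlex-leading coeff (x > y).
First, deg p = 4. A generic line meets the curve in up to 4 points.
Then, from the axis intercepts and sections: the y-axis gridline crossings are at y ∈ {-1, 1}.
Finally, solving for integer coefficients yields p as stated.

2*x^3*y + 2*x*y^3 + 2*y^4 - 3*x^3 - 2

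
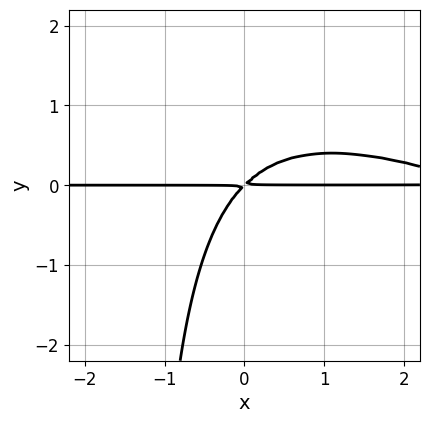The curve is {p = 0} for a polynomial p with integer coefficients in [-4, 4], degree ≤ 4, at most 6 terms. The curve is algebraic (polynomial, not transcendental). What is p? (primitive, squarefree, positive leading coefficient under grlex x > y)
x^2*y + 2*x*y^2 - 3*x*y + 3*y^2

1. Degree: no degree-2 curve has this shape, so deg p = 3.
2. Against the integer gridlines: every point of the x-axis in the box is on the curve.
3. These observations pin down the coefficients.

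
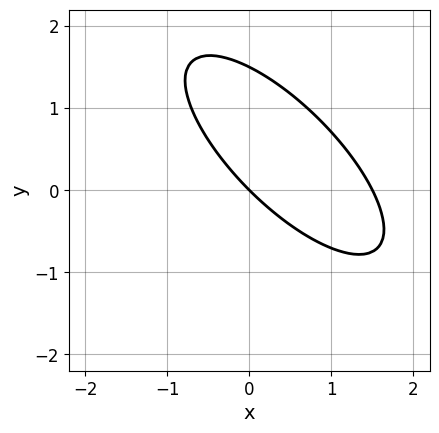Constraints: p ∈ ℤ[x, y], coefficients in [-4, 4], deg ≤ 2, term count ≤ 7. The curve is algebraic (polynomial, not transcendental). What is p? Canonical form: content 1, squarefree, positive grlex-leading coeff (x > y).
2*x^2 + 3*x*y + 2*y^2 - 3*x - 3*y

First, deg p = 2.
Next, against the integer gridlines: one y-axis crossing is at y = 0; it crosses the x-axis at the gridline x = 0.
Finally, assembling these constraints gives the stated polynomial.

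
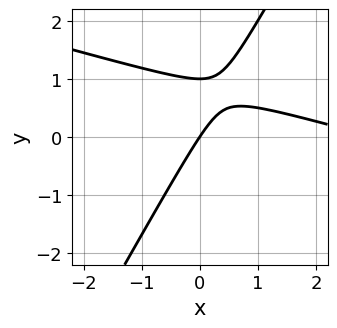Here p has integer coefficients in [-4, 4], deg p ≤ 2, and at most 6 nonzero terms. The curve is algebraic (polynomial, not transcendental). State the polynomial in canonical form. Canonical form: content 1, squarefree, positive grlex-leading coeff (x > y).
1. Degree: the shape is more complex than any degree-1 curve, so deg p = 2.
2. From the axis intercepts and sections: one x-axis crossing is at x = 0; the y-axis gridline crossings are at y ∈ {0, 1}.
3. These observations pin down the coefficients.

x^2 + 3*x*y - 2*y^2 - 3*x + 2*y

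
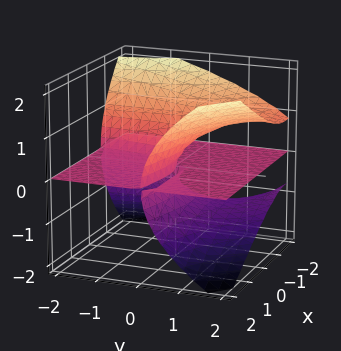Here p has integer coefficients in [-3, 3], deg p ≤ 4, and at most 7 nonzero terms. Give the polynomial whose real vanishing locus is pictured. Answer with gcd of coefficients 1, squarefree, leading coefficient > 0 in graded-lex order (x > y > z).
x^2*z + 3*x*y*z - 3*z^3 - 2*x*z + 3*y*z

1. I count 2 distinct pieces. Treating them together as one polynomial.
2. The degree is 3 — a generic line meets the surface in up to 3 points.
3. Observable constraints: the visible x-axis segment lies entirely on the surface; every point of the y-axis in the box is on the surface; it meets the z-axis at z = 0 (among the integer gridlines).
4. Fitting integer coefficients to these (and the overall shape) gives p.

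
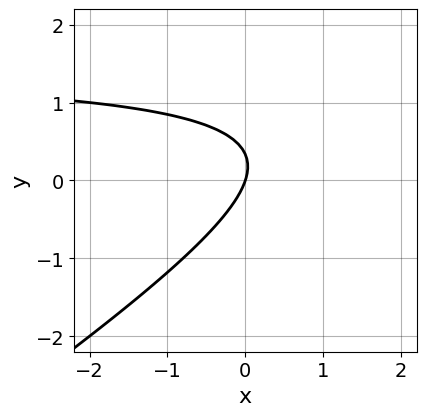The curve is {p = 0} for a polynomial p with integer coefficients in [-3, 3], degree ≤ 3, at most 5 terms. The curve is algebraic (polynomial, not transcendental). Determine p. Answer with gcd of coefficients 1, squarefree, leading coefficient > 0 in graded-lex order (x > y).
1. deg p = 2.
2. Checking where it meets the axes: it meets the y-axis at y = 0 (among the integer gridlines); it meets the x-axis at x = 0 (among the integer gridlines).
3. Putting this together gives p.

2*x*y - 3*y^2 - 3*x + y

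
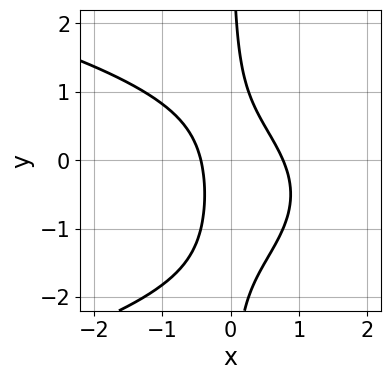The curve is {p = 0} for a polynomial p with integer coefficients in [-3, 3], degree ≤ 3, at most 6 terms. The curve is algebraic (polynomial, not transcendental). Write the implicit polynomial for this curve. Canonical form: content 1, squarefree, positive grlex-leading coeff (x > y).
First, the degree is 3 — a generic line meets the curve in up to 3 points.
Next, against the integer gridlines: no y-intercept at any integer in the box.
Finally, putting this together gives p.

2*x*y^2 + 3*x^2 + 2*x*y - x - 1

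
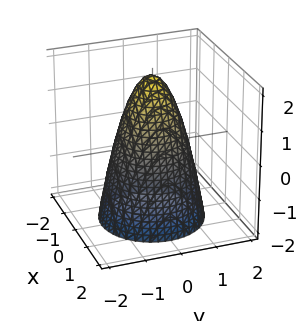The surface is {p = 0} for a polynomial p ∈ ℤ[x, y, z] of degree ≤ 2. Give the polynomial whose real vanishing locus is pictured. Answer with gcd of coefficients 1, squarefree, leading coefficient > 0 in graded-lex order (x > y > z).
2*x^2 + 2*y^2 + z - 2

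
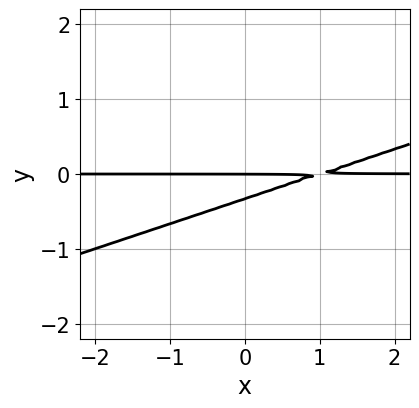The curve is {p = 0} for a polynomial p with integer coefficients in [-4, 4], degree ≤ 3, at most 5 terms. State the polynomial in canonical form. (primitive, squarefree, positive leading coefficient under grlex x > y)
x*y - 3*y^2 - y

1. The degree is 2 — the shape is more complex than any degree-1 curve.
2. Checking where it meets the axes: the visible x-axis segment lies entirely on the curve; it meets the y-axis at y = 0 (among the integer gridlines).
3. Fitting integer coefficients to these (and the overall shape) gives p.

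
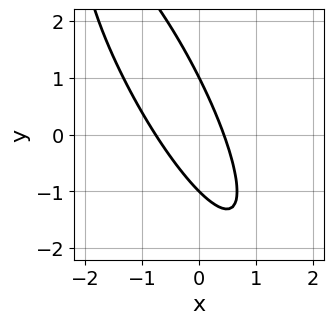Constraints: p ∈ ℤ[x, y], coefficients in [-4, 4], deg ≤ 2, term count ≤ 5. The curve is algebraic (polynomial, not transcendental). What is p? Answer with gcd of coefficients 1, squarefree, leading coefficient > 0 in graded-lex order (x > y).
3*x^2 + 3*x*y + y^2 + x - 1

1. deg p = 2. No degree-1 curve has this shape.
2. Observable constraints: among the integer gridlines, it crosses the y-axis at y ∈ {-1, 1}.
3. The integer polynomial consistent with all of this is the stated p.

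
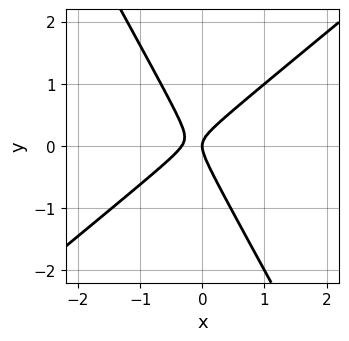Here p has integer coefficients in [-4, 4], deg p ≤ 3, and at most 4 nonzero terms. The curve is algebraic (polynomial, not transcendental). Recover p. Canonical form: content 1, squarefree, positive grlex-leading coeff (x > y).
3*x^2 - 2*x*y - 2*y^2 + x

1. The degree is 2 — a generic line meets the curve in up to 2 points.
2. From the visible intercepts: it crosses the x-axis at the gridline x = 0; it crosses the y-axis at the gridline y = 0.
3. Solving for integer coefficients yields p as stated.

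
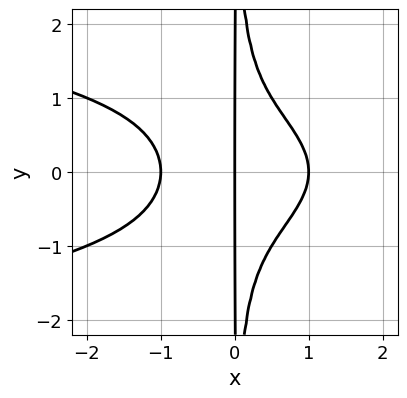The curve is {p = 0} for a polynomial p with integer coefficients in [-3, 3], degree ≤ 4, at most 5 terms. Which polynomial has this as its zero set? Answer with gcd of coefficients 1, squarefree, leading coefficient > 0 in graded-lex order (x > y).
deg p = 4. A generic line meets the curve in up to 4 points.
Symmetries: mirror symmetry y ↦ −y ⇒ only even powers of y.
From the visible intercepts: every point of the y-axis in the box is on the curve; among the integer gridlines, it crosses the x-axis at x ∈ {-1, 0, 1}.
Solving for integer coefficients yields p as stated.

3*x^2*y^2 + 2*x^3 - 2*x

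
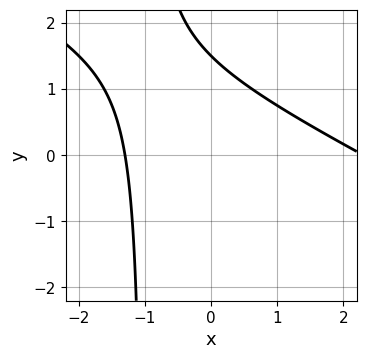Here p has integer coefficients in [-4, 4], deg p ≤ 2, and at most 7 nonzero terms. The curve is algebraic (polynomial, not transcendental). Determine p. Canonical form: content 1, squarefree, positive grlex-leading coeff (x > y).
Degree: a generic line meets the curve in up to 2 points, so deg p = 2.
Putting this together gives p.

x^2 + 2*x*y - x + 2*y - 3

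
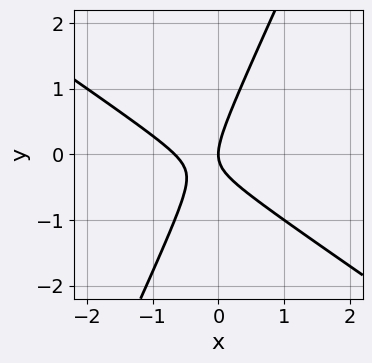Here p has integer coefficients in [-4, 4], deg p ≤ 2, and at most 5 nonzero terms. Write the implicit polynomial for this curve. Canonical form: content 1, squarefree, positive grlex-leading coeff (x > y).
Degree: the shape is more complex than any degree-1 curve, so deg p = 2.
Observable constraints: it meets the x-axis at x = 0 (among the integer gridlines); it crosses the y-axis at the gridline y = 0.
The integer polynomial consistent with all of this is the stated p.

3*x^2 + 3*x*y - 2*y^2 + 2*x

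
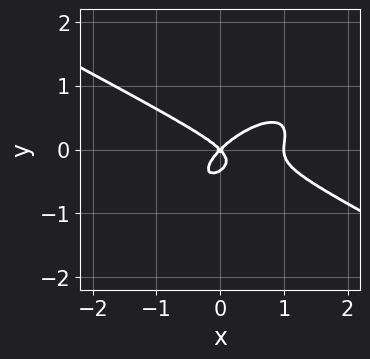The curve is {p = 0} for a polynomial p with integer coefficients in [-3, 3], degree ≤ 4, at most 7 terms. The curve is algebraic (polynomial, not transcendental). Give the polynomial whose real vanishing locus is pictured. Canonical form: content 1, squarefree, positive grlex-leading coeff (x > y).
x^3 - 2*x*y^2 + 3*y^3 - x^2 + y^2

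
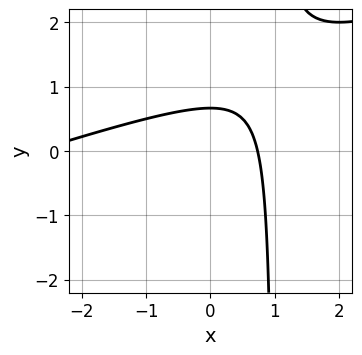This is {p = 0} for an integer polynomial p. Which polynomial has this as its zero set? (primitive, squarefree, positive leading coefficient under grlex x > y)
(a) Degree: the shape is more complex than any degree-1 curve, so deg p = 2.
(b) The integer polynomial consistent with all of this is the stated p.

x^2 - 3*x*y + 2*x + 3*y - 2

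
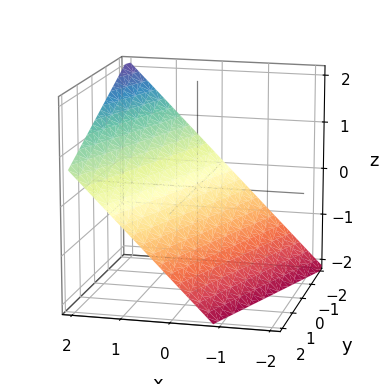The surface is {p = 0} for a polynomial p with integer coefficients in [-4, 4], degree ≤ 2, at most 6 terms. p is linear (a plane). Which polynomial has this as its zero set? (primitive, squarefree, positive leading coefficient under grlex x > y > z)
1. Degree: every cross-section is a straight line — this is a plane, so deg p = 1.
2. From the axis intercepts and sections: it meets the y-axis at y = -2 (among the integer gridlines).
3. Fitting integer coefficients to these (and the overall shape) gives p.

3*x - y - 3*z - 2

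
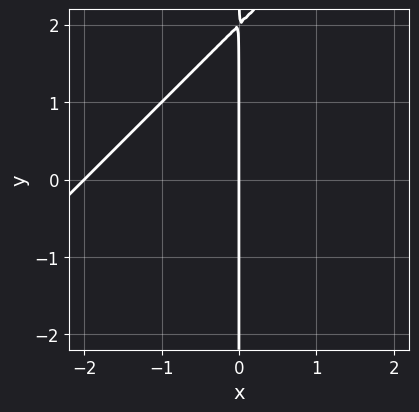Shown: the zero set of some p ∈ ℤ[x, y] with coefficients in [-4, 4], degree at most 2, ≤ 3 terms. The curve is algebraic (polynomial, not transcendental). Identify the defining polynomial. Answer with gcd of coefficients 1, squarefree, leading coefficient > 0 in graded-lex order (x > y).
x^2 - x*y + 2*x

First, degree: the shape is more complex than any degree-1 curve, so deg p = 2.
Next, observable constraints: among the integer gridlines, it crosses the x-axis at x ∈ {-2, 0}; the visible y-axis segment lies entirely on the curve.
Finally, assembling these constraints gives the stated polynomial.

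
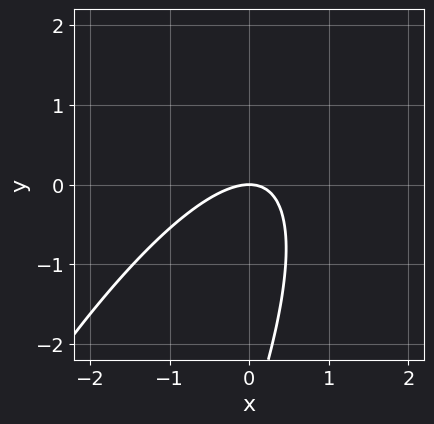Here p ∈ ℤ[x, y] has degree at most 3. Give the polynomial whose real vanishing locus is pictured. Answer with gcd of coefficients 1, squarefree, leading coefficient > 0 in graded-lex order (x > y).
3*x^2 - 3*x*y + y^2 + 3*y

First, deg p = 2.
Next, from the visible intercepts: it meets the x-axis at x = 0 (among the integer gridlines); it meets the y-axis at y = 0 (among the integer gridlines).
Finally, assembling these constraints gives the stated polynomial.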